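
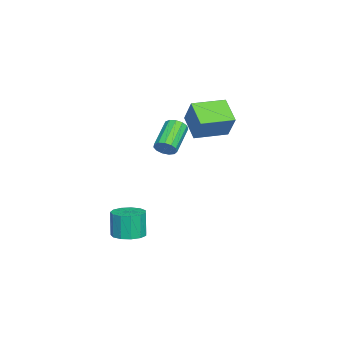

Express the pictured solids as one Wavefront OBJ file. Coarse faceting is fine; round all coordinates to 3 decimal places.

v -4.258 0.7 1.031
v -3.504 1.252 2.546
v -5.391 2.384 0.981
v -4.637 2.936 2.496
v -3.023 1.504 0.124
v -2.269 2.056 1.639
v -4.156 3.188 0.074
v -3.402 3.74 1.589
v 0.645 0.784 1.005
v 0.897 0.478 1.533
v -0.793 0.691 2.463
v -1.045 0.996 1.935
v 0.967 0.841 1.578
v -0.722 1.053 2.508
v 0.935 1.185 1.441
v -0.754 1.397 2.371
v 0.811 1.402 1.166
v -0.878 1.614 2.096
v 0.634 1.423 0.84
v -1.055 1.635 1.769
v 0.46 1.24 0.566
v -1.229 1.453 1.496
v 0.345 0.913 0.431
v -1.344 1.126 1.361
v 0.325 0.545 0.479
v -1.364 0.758 1.409
v 0.407 0.253 0.694
v -1.283 0.465 1.624
v 0.564 0.129 1.007
v -1.126 0.341 1.937
v 0.746 0.213 1.32
v -0.943 0.425 2.25
v 2.679 -0.708 -4.587
v 3.36 -1.365 -4.5
v 3.082 -1.449 -2.947
v 2.401 -0.792 -3.033
v 3.598 -0.89 -4.432
v 3.321 -0.974 -2.879
v 3.545 -0.358 -4.413
v 3.267 -0.442 -2.86
v 3.216 0.063 -4.449
v 2.938 -0.021 -2.896
v 2.717 0.239 -4.528
v 2.439 0.155 -2.975
v 2.206 0.115 -4.627
v 1.928 0.031 -3.074
v 1.845 -0.271 -4.712
v 1.567 -0.355 -3.159
v 1.749 -0.796 -4.758
v 1.471 -0.88 -3.205
v 1.948 -1.292 -4.749
v 1.67 -1.376 -3.196
v 2.379 -1.604 -4.689
v 2.101 -1.688 -3.136
v 2.906 -1.631 -4.596
v 2.628 -1.715 -3.043
f 2 4 1
f 5 2 1
f 1 4 3
f 3 5 1
f 2 8 4
f 6 2 5
f 6 8 2
f 4 8 3
f 7 5 3
f 3 8 7
f 7 6 5
f 8 6 7
f 10 9 13
f 10 13 11
f 11 13 14
f 11 14 12
f 13 9 15
f 13 15 14
f 14 15 16
f 14 16 12
f 15 9 17
f 15 17 16
f 16 17 18
f 16 18 12
f 17 9 19
f 17 19 18
f 18 19 20
f 18 20 12
f 19 9 21
f 19 21 20
f 20 21 22
f 20 22 12
f 21 9 23
f 21 23 22
f 22 23 24
f 22 24 12
f 23 9 25
f 23 25 24
f 24 25 26
f 24 26 12
f 25 9 27
f 25 27 26
f 26 27 28
f 26 28 12
f 27 9 29
f 27 29 28
f 28 29 30
f 28 30 12
f 29 9 31
f 29 31 30
f 30 31 32
f 30 32 12
f 31 9 10
f 31 10 32
f 32 10 11
f 32 11 12
f 34 33 37
f 34 37 35
f 35 37 38
f 35 38 36
f 37 33 39
f 37 39 38
f 38 39 40
f 38 40 36
f 39 33 41
f 39 41 40
f 40 41 42
f 40 42 36
f 41 33 43
f 41 43 42
f 42 43 44
f 42 44 36
f 43 33 45
f 43 45 44
f 44 45 46
f 44 46 36
f 45 33 47
f 45 47 46
f 46 47 48
f 46 48 36
f 47 33 49
f 47 49 48
f 48 49 50
f 48 50 36
f 49 33 51
f 49 51 50
f 50 51 52
f 50 52 36
f 51 33 53
f 51 53 52
f 52 53 54
f 52 54 36
f 53 33 55
f 53 55 54
f 54 55 56
f 54 56 36
f 55 33 34
f 55 34 56
f 56 34 35
f 56 35 36



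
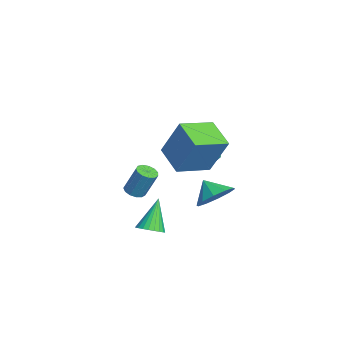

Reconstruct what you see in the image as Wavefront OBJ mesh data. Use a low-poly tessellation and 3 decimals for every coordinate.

v -4.32 3.946 -1.504
v -3.527 3.927 -1.603
v -4.353 2.653 -1.517
v -3.56 2.634 -1.616
v -3.87 2.882 -0.922
v -3.85 3.681 -0.915
v -4.03 2.899 -2.205
v -4.01 3.698 -2.198
v -3.348 3.28 -2.036
v -3.249 3.269 -1.243
v -4.631 3.311 -1.877
v -4.532 3.3 -1.084
v -0.165 0.249 -4.288
v 0.286 -0.127 -3.926
v -0.995 0.731 -2.752
v 0.41 0.111 -3.933
v 0.447 0.371 -3.995
v 0.391 0.612 -4.101
v 0.25 0.798 -4.235
v 0.046 0.9 -4.378
v -0.191 0.903 -4.506
v -0.423 0.807 -4.602
v -0.617 0.625 -4.649
v -0.741 0.387 -4.642
v -0.778 0.127 -4.58
v -0.722 -0.114 -4.474
v -0.581 -0.299 -4.34
v -0.377 -0.402 -4.197
v -0.14 -0.405 -4.069
v 0.092 -0.308 -3.973
v -1.043 -0.344 -2.203
v -0.631 -0.06 -2.404
v -0.344 0.489 -1.038
v -0.757 0.204 -0.837
v -0.876 0.119 -2.424
v -0.589 0.668 -1.058
v -1.174 0.151 -2.374
v -0.887 0.699 -1.008
v -1.431 0.026 -2.27
v -1.144 0.574 -0.904
v -1.565 -0.217 -2.145
v -1.278 0.331 -0.778
v -1.533 -0.5 -2.038
v -1.246 0.048 -0.671
v -1.346 -0.734 -1.983
v -1.059 -0.185 -0.617
v -1.063 -0.844 -1.999
v -0.776 -0.295 -0.632
v -0.773 -0.795 -2.079
v -0.486 -0.246 -0.713
v -0.57 -0.603 -2.199
v -0.283 -0.055 -0.832
v -0.516 -0.329 -2.32
v -0.23 0.219 -0.954
v 1.341 2.989 -1.507
v 2.141 2.766 -0.967
v 0.699 2.511 -0.753
v 1.94 3.316 -0.79
v 1.511 3.741 -0.886
v 1.017 3.879 -1.22
v 0.647 3.677 -1.663
v 0.542 3.212 -2.047
v 0.743 2.662 -2.225
v 1.172 2.237 -2.128
v 1.666 2.099 -1.794
v 2.036 2.301 -1.351
v 0.177 0.716 0.982
v 0.779 1.455 2.876
v -0.559 2.282 0.605
v 0.043 3.02 2.499
v 1.577 1.22 0.341
v 2.179 1.958 2.235
v 0.841 2.785 -0.036
v 1.443 3.524 1.858
f 1 12 6
f 1 6 2
f 1 2 8
f 1 8 11
f 1 11 12
f 2 6 10
f 6 12 5
f 12 11 3
f 11 8 7
f 8 2 9
f 4 10 5
f 4 5 3
f 4 3 7
f 4 7 9
f 4 9 10
f 5 10 6
f 3 5 12
f 7 3 11
f 9 7 8
f 10 9 2
f 14 13 16
f 14 16 15
f 16 13 17
f 16 17 15
f 17 13 18
f 17 18 15
f 18 13 19
f 18 19 15
f 19 13 20
f 19 20 15
f 20 13 21
f 20 21 15
f 21 13 22
f 21 22 15
f 22 13 23
f 22 23 15
f 23 13 24
f 23 24 15
f 24 13 25
f 24 25 15
f 25 13 26
f 25 26 15
f 26 13 27
f 26 27 15
f 27 13 28
f 27 28 15
f 28 13 29
f 28 29 15
f 29 13 30
f 29 30 15
f 30 13 14
f 30 14 15
f 32 31 35
f 32 35 33
f 33 35 36
f 33 36 34
f 35 31 37
f 35 37 36
f 36 37 38
f 36 38 34
f 37 31 39
f 37 39 38
f 38 39 40
f 38 40 34
f 39 31 41
f 39 41 40
f 40 41 42
f 40 42 34
f 41 31 43
f 41 43 42
f 42 43 44
f 42 44 34
f 43 31 45
f 43 45 44
f 44 45 46
f 44 46 34
f 45 31 47
f 45 47 46
f 46 47 48
f 46 48 34
f 47 31 49
f 47 49 48
f 48 49 50
f 48 50 34
f 49 31 51
f 49 51 50
f 50 51 52
f 50 52 34
f 51 31 53
f 51 53 52
f 52 53 54
f 52 54 34
f 53 31 32
f 53 32 54
f 54 32 33
f 54 33 34
f 56 55 58
f 56 58 57
f 58 55 59
f 58 59 57
f 59 55 60
f 59 60 57
f 60 55 61
f 60 61 57
f 61 55 62
f 61 62 57
f 62 55 63
f 62 63 57
f 63 55 64
f 63 64 57
f 64 55 65
f 64 65 57
f 65 55 66
f 65 66 57
f 66 55 56
f 66 56 57
f 68 70 67
f 71 68 67
f 67 70 69
f 69 71 67
f 68 74 70
f 72 68 71
f 72 74 68
f 70 74 69
f 73 71 69
f 69 74 73
f 73 72 71
f 74 72 73



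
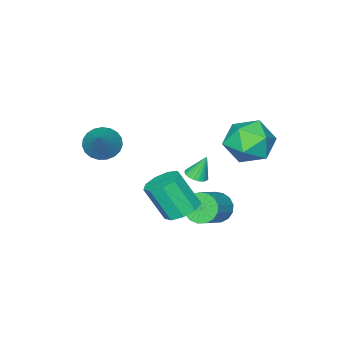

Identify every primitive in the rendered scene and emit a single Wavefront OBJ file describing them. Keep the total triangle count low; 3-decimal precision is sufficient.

v 0.869 1.676 -0.938
v 1.393 2.254 -0.759
v 1.754 1.482 0.677
v 1.231 0.904 0.498
v 0.898 2.383 -0.565
v 1.259 1.611 0.871
v 0.389 2.181 -0.546
v 0.75 1.409 0.89
v 0.106 1.743 -0.71
v 0.467 0.971 0.726
v 0.179 1.274 -0.981
v 0.54 0.501 0.455
v 0.576 0.992 -1.232
v 0.937 0.22 0.204
v 1.11 1.031 -1.345
v 1.471 0.259 0.091
v 1.531 1.372 -1.268
v 1.892 0.599 0.168
v 1.643 1.855 -1.037
v 2.004 1.082 0.399
v -1.266 0.238 -0.751
v -0.922 -0.076 -0.57
v -1.594 0.482 0.291
v -0.817 0.103 -0.579
v -0.789 0.306 -0.617
v -0.844 0.496 -0.679
v -0.972 0.642 -0.754
v -1.151 0.718 -0.828
v -1.35 0.711 -0.889
v -1.534 0.622 -0.926
v -1.672 0.467 -0.933
v -1.74 0.272 -0.908
v -1.725 0.071 -0.857
v -1.632 -0.101 -0.787
v -1.475 -0.215 -0.711
v -1.282 -0.25 -0.642
v -1.086 -0.201 -0.592
v 0.95 -2.758 0.672
v 1.368 -3.426 0.809
v 1.97 -1.862 1.928
v 1.544 -3.284 0.565
v 1.617 -3.051 0.34
v 1.574 -2.767 0.171
v 1.424 -2.482 0.09
v 1.192 -2.244 0.109
v 0.918 -2.096 0.225
v 0.65 -2.061 0.418
v 0.433 -2.148 0.656
v 0.306 -2.34 0.896
v 0.29 -2.604 1.097
v 0.389 -2.895 1.225
v 0.584 -3.162 1.257
v 0.843 -3.36 1.188
v 1.12 -3.453 1.03
v -1.472 1.148 -2.296
v -1.08 0.678 -2.711
v 0.105 1.002 -1.959
v -0.288 1.472 -1.544
v -1.054 0.986 -2.885
v 0.13 1.31 -2.133
v -1.124 1.331 -2.923
v 0.06 1.655 -2.171
v -1.274 1.634 -2.818
v -0.09 1.958 -2.066
v -1.469 1.825 -2.593
v -0.285 2.15 -1.841
v -1.665 1.862 -2.3
v -0.481 2.187 -1.548
v -1.817 1.735 -2.006
v -0.633 2.06 -1.254
v -1.89 1.473 -1.779
v -0.705 1.798 -1.027
v -1.867 1.137 -1.67
v -0.682 1.462 -0.918
v -1.753 0.803 -1.704
v -0.569 1.128 -0.952
v -1.576 0.548 -1.874
v -0.391 0.873 -1.122
v -1.374 0.431 -2.141
v -0.19 0.755 -1.389
v -1.195 0.477 -2.443
v -0.011 0.802 -1.691
v -3.158 1.575 1.617
v -2.835 2.064 2.578
v -1.645 2.176 0.802
v -1.322 2.665 1.763
v -1.339 1.543 1.681
v -2.274 1.172 2.184
v -2.206 3.068 1.196
v -3.141 2.697 1.699
v -2.247 2.987 2.317
v -1.711 2.044 2.617
v -2.769 2.196 0.763
v -2.233 1.253 1.063
f 2 1 5
f 2 5 3
f 3 5 6
f 3 6 4
f 5 1 7
f 5 7 6
f 6 7 8
f 6 8 4
f 7 1 9
f 7 9 8
f 8 9 10
f 8 10 4
f 9 1 11
f 9 11 10
f 10 11 12
f 10 12 4
f 11 1 13
f 11 13 12
f 12 13 14
f 12 14 4
f 13 1 15
f 13 15 14
f 14 15 16
f 14 16 4
f 15 1 17
f 15 17 16
f 16 17 18
f 16 18 4
f 17 1 19
f 17 19 18
f 18 19 20
f 18 20 4
f 19 1 2
f 19 2 20
f 20 2 3
f 20 3 4
f 22 21 24
f 22 24 23
f 24 21 25
f 24 25 23
f 25 21 26
f 25 26 23
f 26 21 27
f 26 27 23
f 27 21 28
f 27 28 23
f 28 21 29
f 28 29 23
f 29 21 30
f 29 30 23
f 30 21 31
f 30 31 23
f 31 21 32
f 31 32 23
f 32 21 33
f 32 33 23
f 33 21 34
f 33 34 23
f 34 21 35
f 34 35 23
f 35 21 36
f 35 36 23
f 36 21 37
f 36 37 23
f 37 21 22
f 37 22 23
f 39 38 41
f 39 41 40
f 41 38 42
f 41 42 40
f 42 38 43
f 42 43 40
f 43 38 44
f 43 44 40
f 44 38 45
f 44 45 40
f 45 38 46
f 45 46 40
f 46 38 47
f 46 47 40
f 47 38 48
f 47 48 40
f 48 38 49
f 48 49 40
f 49 38 50
f 49 50 40
f 50 38 51
f 50 51 40
f 51 38 52
f 51 52 40
f 52 38 53
f 52 53 40
f 53 38 54
f 53 54 40
f 54 38 39
f 54 39 40
f 56 55 59
f 56 59 57
f 57 59 60
f 57 60 58
f 59 55 61
f 59 61 60
f 60 61 62
f 60 62 58
f 61 55 63
f 61 63 62
f 62 63 64
f 62 64 58
f 63 55 65
f 63 65 64
f 64 65 66
f 64 66 58
f 65 55 67
f 65 67 66
f 66 67 68
f 66 68 58
f 67 55 69
f 67 69 68
f 68 69 70
f 68 70 58
f 69 55 71
f 69 71 70
f 70 71 72
f 70 72 58
f 71 55 73
f 71 73 72
f 72 73 74
f 72 74 58
f 73 55 75
f 73 75 74
f 74 75 76
f 74 76 58
f 75 55 77
f 75 77 76
f 76 77 78
f 76 78 58
f 77 55 79
f 77 79 78
f 78 79 80
f 78 80 58
f 79 55 81
f 79 81 80
f 80 81 82
f 80 82 58
f 81 55 56
f 81 56 82
f 82 56 57
f 82 57 58
f 83 94 88
f 83 88 84
f 83 84 90
f 83 90 93
f 83 93 94
f 84 88 92
f 88 94 87
f 94 93 85
f 93 90 89
f 90 84 91
f 86 92 87
f 86 87 85
f 86 85 89
f 86 89 91
f 86 91 92
f 87 92 88
f 85 87 94
f 89 85 93
f 91 89 90
f 92 91 84



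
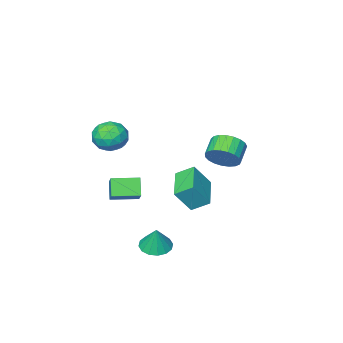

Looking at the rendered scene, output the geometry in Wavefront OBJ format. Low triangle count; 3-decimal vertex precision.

v -2.788 0.592 -1.283
v -2.367 0.902 -0.407
v -3.251 0.278 0.239
v -3.672 -0.032 -0.637
v -2.645 1.213 -0.486
v -3.529 0.588 0.159
v -2.947 1.416 -0.703
v -3.831 0.792 -0.058
v -3.222 1.477 -1.02
v -4.106 0.853 -0.375
v -3.422 1.385 -1.383
v -4.306 0.761 -0.738
v -3.512 1.156 -1.728
v -4.396 0.531 -1.083
v -3.477 0.829 -1.997
v -4.361 0.205 -1.351
v -3.323 0.462 -2.141
v -4.207 -0.163 -1.496
v -3.076 0.117 -2.138
v -3.96 -0.508 -1.492
v -2.78 -0.146 -1.986
v -3.664 -0.771 -1.341
v -2.485 -0.281 -1.713
v -3.369 -0.906 -1.068
v -2.242 -0.265 -1.365
v -3.126 -0.89 -0.72
v -2.094 -0.101 -1.004
v -2.978 -0.726 -0.358
v -2.066 0.183 -0.69
v -2.95 -0.442 -0.045
v -2.163 0.538 -0.479
v -3.046 -0.087 0.167
v 3.666 3.407 -4.435
v 4.137 2.663 -4.305
v 3.894 3.793 -3.045
v 4.445 2.977 -4.443
v 4.544 3.406 -4.579
v 4.408 3.835 -4.676
v 4.073 4.15 -4.708
v 3.629 4.265 -4.667
v 3.195 4.151 -4.564
v 2.887 3.837 -4.426
v 2.788 3.408 -4.291
v 2.924 2.979 -4.194
v 3.259 2.664 -4.161
v 3.703 2.549 -4.202
v 2.591 -0.876 1.962
v 3.56 -0.611 1.617
v 2.68 -2.349 1.083
v 3.649 -2.084 0.738
v 3.497 -2.322 1.761
v 3.441 -1.411 2.305
v 2.799 -1.549 0.395
v 2.743 -0.638 0.939
v 3.688 -1.027 0.649
v 4.12 -1.505 1.493
v 2.12 -1.455 1.207
v 2.552 -1.933 2.051
v 3.067 -0.614 1.867
v 3.173 -2.346 0.833
v 3.083 -2.486 1.435
v 3.653 -2.33 1.232
v 2.998 -1.085 2.271
v 3.567 -0.929 2.068
v 3.53 -1.935 2.153
v 2.673 -2.031 0.632
v 3.242 -1.875 0.429
v 2.587 -0.63 1.468
v 3.157 -0.474 1.265
v 2.71 -1.025 0.547
v 3.712 -0.703 1.095
v 3.765 -1.569 0.578
v 3.265 -1.254 0.376
v 3.232 -0.719 0.696
v 3.966 -0.984 1.591
v 4.019 -1.85 1.074
v 3.929 -1.989 1.676
v 3.896 -1.454 1.995
v 4.041 -1.228 1.022
v 2.221 -1.11 1.626
v 2.274 -1.976 1.109
v 2.344 -1.506 0.705
v 2.311 -0.971 1.024
v 2.475 -1.391 2.122
v 2.528 -2.257 1.605
v 3.008 -2.241 2.004
v 2.975 -1.706 2.324
v 2.199 -1.732 1.678
v 0.71 -2.34 -4.629
v 0.302 -2.992 -3.657
v 1.267 -1.338 -3.724
v 0.859 -1.991 -2.751
v 2.101 -3.149 -4.589
v 1.693 -3.802 -3.616
v 2.658 -2.148 -3.683
v 2.25 -2.8 -2.711
v -0.484 -0.593 -2.237
v -1.189 0.151 -1.613
v -1.398 -0.302 -3.616
v -2.103 0.442 -2.992
v 0.763 0.998 -2.728
v 0.058 1.742 -2.104
v -0.151 1.289 -4.107
v -0.856 2.033 -3.483
f 2 1 5
f 2 5 3
f 3 5 6
f 3 6 4
f 5 1 7
f 5 7 6
f 6 7 8
f 6 8 4
f 7 1 9
f 7 9 8
f 8 9 10
f 8 10 4
f 9 1 11
f 9 11 10
f 10 11 12
f 10 12 4
f 11 1 13
f 11 13 12
f 12 13 14
f 12 14 4
f 13 1 15
f 13 15 14
f 14 15 16
f 14 16 4
f 15 1 17
f 15 17 16
f 16 17 18
f 16 18 4
f 17 1 19
f 17 19 18
f 18 19 20
f 18 20 4
f 19 1 21
f 19 21 20
f 20 21 22
f 20 22 4
f 21 1 23
f 21 23 22
f 22 23 24
f 22 24 4
f 23 1 25
f 23 25 24
f 24 25 26
f 24 26 4
f 25 1 27
f 25 27 26
f 26 27 28
f 26 28 4
f 27 1 29
f 27 29 28
f 28 29 30
f 28 30 4
f 29 1 31
f 29 31 30
f 30 31 32
f 30 32 4
f 31 1 2
f 31 2 32
f 32 2 3
f 32 3 4
f 34 33 36
f 34 36 35
f 36 33 37
f 36 37 35
f 37 33 38
f 37 38 35
f 38 33 39
f 38 39 35
f 39 33 40
f 39 40 35
f 40 33 41
f 40 41 35
f 41 33 42
f 41 42 35
f 42 33 43
f 42 43 35
f 43 33 44
f 43 44 35
f 44 33 45
f 44 45 35
f 45 33 46
f 45 46 35
f 46 33 34
f 46 34 35
f 47 84 63
f 84 58 87
f 63 87 52
f 84 87 63
f 47 63 59
f 63 52 64
f 59 64 48
f 63 64 59
f 47 59 68
f 59 48 69
f 68 69 54
f 59 69 68
f 47 68 80
f 68 54 83
f 80 83 57
f 68 83 80
f 47 80 84
f 80 57 88
f 84 88 58
f 80 88 84
f 48 64 75
f 64 52 78
f 75 78 56
f 64 78 75
f 52 87 65
f 87 58 86
f 65 86 51
f 87 86 65
f 58 88 85
f 88 57 81
f 85 81 49
f 88 81 85
f 57 83 82
f 83 54 70
f 82 70 53
f 83 70 82
f 54 69 74
f 69 48 71
f 74 71 55
f 69 71 74
f 50 76 62
f 76 56 77
f 62 77 51
f 76 77 62
f 50 62 60
f 62 51 61
f 60 61 49
f 62 61 60
f 50 60 67
f 60 49 66
f 67 66 53
f 60 66 67
f 50 67 72
f 67 53 73
f 72 73 55
f 67 73 72
f 50 72 76
f 72 55 79
f 76 79 56
f 72 79 76
f 51 77 65
f 77 56 78
f 65 78 52
f 77 78 65
f 49 61 85
f 61 51 86
f 85 86 58
f 61 86 85
f 53 66 82
f 66 49 81
f 82 81 57
f 66 81 82
f 55 73 74
f 73 53 70
f 74 70 54
f 73 70 74
f 56 79 75
f 79 55 71
f 75 71 48
f 79 71 75
f 90 92 89
f 93 90 89
f 89 92 91
f 91 93 89
f 90 96 92
f 94 90 93
f 94 96 90
f 92 96 91
f 95 93 91
f 91 96 95
f 95 94 93
f 96 94 95
f 98 100 97
f 101 98 97
f 97 100 99
f 99 101 97
f 98 104 100
f 102 98 101
f 102 104 98
f 100 104 99
f 103 101 99
f 99 104 103
f 103 102 101
f 104 102 103



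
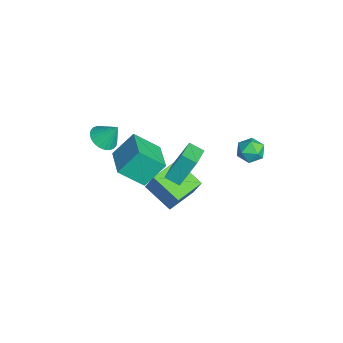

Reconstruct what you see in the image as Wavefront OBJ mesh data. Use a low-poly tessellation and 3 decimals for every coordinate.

v 2.451 -3.65 2.987
v 2.217 -2.462 4.305
v 2.64 -2.26 1.766
v 2.406 -1.071 3.084
v 4.414 -3.629 3.316
v 4.18 -2.44 4.634
v 4.603 -2.238 2.095
v 4.369 -1.05 3.413
v 1.161 -3.958 3.13
v 2.008 -4.035 2.948
v 1.479 -3.202 4.29
v 1.931 -3.749 2.783
v 1.736 -3.495 2.67
v 1.454 -3.311 2.628
v 1.127 -3.226 2.662
v 0.805 -3.252 2.767
v 0.538 -3.385 2.928
v 0.365 -3.606 3.12
v 0.314 -3.881 3.313
v 0.391 -4.167 3.478
v 0.586 -4.421 3.59
v 0.868 -4.605 3.633
v 1.195 -4.69 3.599
v 1.516 -4.664 3.493
v 1.784 -4.531 3.333
v 1.957 -4.31 3.141
v 0.407 -1.64 -2.521
v 0.949 -1.256 -1.143
v -0.83 -0.121 -2.458
v -0.288 0.263 -1.079
v 1.808 -0.463 -3.401
v 2.35 -0.079 -2.022
v 0.571 1.056 -3.337
v 1.113 1.44 -1.959
v 1.279 -0.233 0.22
v 1.145 0.725 1.936
v 1.737 0.519 -0.164
v 1.603 1.477 1.553
v 2.777 -0.897 0.707
v 2.643 0.061 2.424
v 3.235 -0.145 0.324
v 3.101 0.813 2.04
v 3.168 4.442 3.18
v 3.877 3.952 3.147
v 2.463 3.468 2.473
v 3.172 2.978 2.44
v 2.77 3.105 3.192
v 3.206 3.707 3.629
v 3.134 3.713 1.991
v 3.57 4.315 2.428
v 3.856 3.502 2.412
v 3.631 3.126 3.155
v 2.709 4.294 2.465
v 2.484 3.918 3.208
f 2 4 1
f 5 2 1
f 1 4 3
f 3 5 1
f 2 8 4
f 6 2 5
f 6 8 2
f 4 8 3
f 7 5 3
f 3 8 7
f 7 6 5
f 8 6 7
f 10 9 12
f 10 12 11
f 12 9 13
f 12 13 11
f 13 9 14
f 13 14 11
f 14 9 15
f 14 15 11
f 15 9 16
f 15 16 11
f 16 9 17
f 16 17 11
f 17 9 18
f 17 18 11
f 18 9 19
f 18 19 11
f 19 9 20
f 19 20 11
f 20 9 21
f 20 21 11
f 21 9 22
f 21 22 11
f 22 9 23
f 22 23 11
f 23 9 24
f 23 24 11
f 24 9 25
f 24 25 11
f 25 9 26
f 25 26 11
f 26 9 10
f 26 10 11
f 28 30 27
f 31 28 27
f 27 30 29
f 29 31 27
f 28 34 30
f 32 28 31
f 32 34 28
f 30 34 29
f 33 31 29
f 29 34 33
f 33 32 31
f 34 32 33
f 36 38 35
f 39 36 35
f 35 38 37
f 37 39 35
f 36 42 38
f 40 36 39
f 40 42 36
f 38 42 37
f 41 39 37
f 37 42 41
f 41 40 39
f 42 40 41
f 43 54 48
f 43 48 44
f 43 44 50
f 43 50 53
f 43 53 54
f 44 48 52
f 48 54 47
f 54 53 45
f 53 50 49
f 50 44 51
f 46 52 47
f 46 47 45
f 46 45 49
f 46 49 51
f 46 51 52
f 47 52 48
f 45 47 54
f 49 45 53
f 51 49 50
f 52 51 44



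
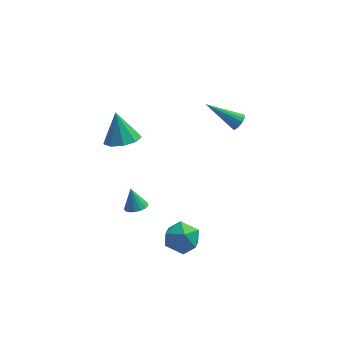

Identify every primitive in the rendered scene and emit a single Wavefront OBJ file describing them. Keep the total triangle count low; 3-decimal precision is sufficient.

v 0.231 -2.302 -4.185
v 0.735 -1.862 -3.347
v -0.015 -3.758 -3.273
v 0.489 -3.318 -2.435
v -0.472 -2.949 -2.736
v -0.32 -2.05 -3.3
v 1.04 -3.57 -3.32
v 1.192 -2.671 -3.884
v 1.235 -2.646 -2.812
v 0.301 -2.262 -2.452
v 0.419 -3.358 -4.168
v -0.515 -2.974 -3.808
v -2.619 -0.516 2.881
v -1.64 -0.527 3.086
v -2.941 0.196 4.459
v -1.81 0.064 2.785
v -2.358 0.383 2.529
v -3.029 0.282 2.438
v -3.507 -0.193 2.554
v -3.57 -0.818 2.824
v -3.188 -1.302 3.12
v -2.54 -1.418 3.305
v -1.929 -1.112 3.291
v -1.943 -3.133 -0.115
v -1.49 -2.699 -0.17
v -2.217 -2.707 0.995
v -1.734 -2.562 -0.282
v -2.027 -2.557 -0.356
v -2.3 -2.683 -0.375
v -2.491 -2.913 -0.334
v -2.557 -3.192 -0.243
v -2.482 -3.459 -0.123
v -2.284 -3.65 -0.001
v -2.008 -3.723 0.095
v -1.717 -3.661 0.143
v -1.477 -3.478 0.132
v -1.345 -3.215 0.064
v -1.349 -2.934 -0.045
v 3.461 2.783 0.875
v 3.783 2.955 1.286
v 1.719 3.197 2.065
v 3.732 3.187 1.13
v 3.608 3.312 0.906
v 3.445 3.294 0.673
v 3.286 3.14 0.495
v 3.174 2.89 0.418
v 3.139 2.611 0.463
v 3.19 2.378 0.619
v 3.313 2.254 0.843
v 3.477 2.271 1.076
v 3.636 2.426 1.255
v 3.748 2.676 1.332
f 1 12 6
f 1 6 2
f 1 2 8
f 1 8 11
f 1 11 12
f 2 6 10
f 6 12 5
f 12 11 3
f 11 8 7
f 8 2 9
f 4 10 5
f 4 5 3
f 4 3 7
f 4 7 9
f 4 9 10
f 5 10 6
f 3 5 12
f 7 3 11
f 9 7 8
f 10 9 2
f 14 13 16
f 14 16 15
f 16 13 17
f 16 17 15
f 17 13 18
f 17 18 15
f 18 13 19
f 18 19 15
f 19 13 20
f 19 20 15
f 20 13 21
f 20 21 15
f 21 13 22
f 21 22 15
f 22 13 23
f 22 23 15
f 23 13 14
f 23 14 15
f 25 24 27
f 25 27 26
f 27 24 28
f 27 28 26
f 28 24 29
f 28 29 26
f 29 24 30
f 29 30 26
f 30 24 31
f 30 31 26
f 31 24 32
f 31 32 26
f 32 24 33
f 32 33 26
f 33 24 34
f 33 34 26
f 34 24 35
f 34 35 26
f 35 24 36
f 35 36 26
f 36 24 37
f 36 37 26
f 37 24 38
f 37 38 26
f 38 24 25
f 38 25 26
f 40 39 42
f 40 42 41
f 42 39 43
f 42 43 41
f 43 39 44
f 43 44 41
f 44 39 45
f 44 45 41
f 45 39 46
f 45 46 41
f 46 39 47
f 46 47 41
f 47 39 48
f 47 48 41
f 48 39 49
f 48 49 41
f 49 39 50
f 49 50 41
f 50 39 51
f 50 51 41
f 51 39 52
f 51 52 41
f 52 39 40
f 52 40 41



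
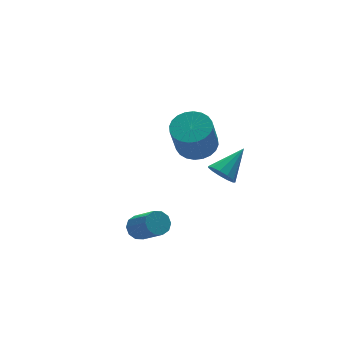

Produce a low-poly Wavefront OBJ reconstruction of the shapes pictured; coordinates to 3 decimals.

v -3.272 -1.484 0.648
v -2.969 -1.752 0.276
v -2.726 -2.785 1.219
v -3.028 -2.516 1.592
v -2.763 -1.546 0.449
v -2.519 -2.578 1.393
v -2.751 -1.315 0.698
v -2.507 -2.348 1.642
v -2.938 -1.149 0.929
v -2.694 -2.182 1.872
v -3.252 -1.11 1.052
v -3.009 -2.143 1.995
v -3.574 -1.215 1.021
v -3.331 -2.248 1.964
v -3.781 -1.422 0.847
v -3.537 -2.454 1.791
v -3.793 -1.652 0.598
v -3.549 -2.685 1.542
v -3.606 -1.818 0.368
v -3.362 -2.851 1.311
v -3.291 -1.857 0.245
v -3.048 -2.89 1.188
v 1.723 2.713 0.684
v 2.439 3.091 1.03
v 1.912 2.685 2.562
v 1.197 2.307 2.216
v 2.219 3.355 1.025
v 1.693 2.949 2.557
v 1.924 3.522 0.967
v 1.398 3.115 2.499
v 1.599 3.565 0.867
v 1.073 3.159 2.399
v 1.292 3.478 0.739
v 0.766 3.072 2.271
v 1.051 3.276 0.602
v 0.525 2.869 2.134
v 0.912 2.987 0.478
v 0.386 2.581 2.01
v 0.897 2.657 0.385
v 0.371 2.251 1.917
v 1.008 2.335 0.338
v 0.481 1.929 1.87
v 1.227 2.071 0.343
v 0.701 1.665 1.875
v 1.522 1.905 0.401
v 0.996 1.498 1.933
v 1.847 1.861 0.501
v 1.321 1.455 2.033
v 2.154 1.948 0.629
v 1.628 1.542 2.161
v 2.395 2.151 0.766
v 1.869 1.744 2.298
v 2.534 2.439 0.89
v 2.008 2.033 2.422
v 2.549 2.769 0.983
v 2.023 2.363 2.515
v 0.085 -1.842 2.625
v 0.459 -2.064 2.169
v 1.275 -1.498 3.435
v 0.408 -1.72 2.098
v 0.254 -1.414 2.195
v 0.047 -1.245 2.428
v -0.149 -1.265 2.723
v -0.27 -1.468 2.988
v -0.278 -1.79 3.137
v -0.172 -2.128 3.124
v 0.016 -2.376 2.953
v 0.226 -2.454 2.677
v 0.391 -2.337 2.385
f 2 1 5
f 2 5 3
f 3 5 6
f 3 6 4
f 5 1 7
f 5 7 6
f 6 7 8
f 6 8 4
f 7 1 9
f 7 9 8
f 8 9 10
f 8 10 4
f 9 1 11
f 9 11 10
f 10 11 12
f 10 12 4
f 11 1 13
f 11 13 12
f 12 13 14
f 12 14 4
f 13 1 15
f 13 15 14
f 14 15 16
f 14 16 4
f 15 1 17
f 15 17 16
f 16 17 18
f 16 18 4
f 17 1 19
f 17 19 18
f 18 19 20
f 18 20 4
f 19 1 21
f 19 21 20
f 20 21 22
f 20 22 4
f 21 1 2
f 21 2 22
f 22 2 3
f 22 3 4
f 24 23 27
f 24 27 25
f 25 27 28
f 25 28 26
f 27 23 29
f 27 29 28
f 28 29 30
f 28 30 26
f 29 23 31
f 29 31 30
f 30 31 32
f 30 32 26
f 31 23 33
f 31 33 32
f 32 33 34
f 32 34 26
f 33 23 35
f 33 35 34
f 34 35 36
f 34 36 26
f 35 23 37
f 35 37 36
f 36 37 38
f 36 38 26
f 37 23 39
f 37 39 38
f 38 39 40
f 38 40 26
f 39 23 41
f 39 41 40
f 40 41 42
f 40 42 26
f 41 23 43
f 41 43 42
f 42 43 44
f 42 44 26
f 43 23 45
f 43 45 44
f 44 45 46
f 44 46 26
f 45 23 47
f 45 47 46
f 46 47 48
f 46 48 26
f 47 23 49
f 47 49 48
f 48 49 50
f 48 50 26
f 49 23 51
f 49 51 50
f 50 51 52
f 50 52 26
f 51 23 53
f 51 53 52
f 52 53 54
f 52 54 26
f 53 23 55
f 53 55 54
f 54 55 56
f 54 56 26
f 55 23 24
f 55 24 56
f 56 24 25
f 56 25 26
f 58 57 60
f 58 60 59
f 60 57 61
f 60 61 59
f 61 57 62
f 61 62 59
f 62 57 63
f 62 63 59
f 63 57 64
f 63 64 59
f 64 57 65
f 64 65 59
f 65 57 66
f 65 66 59
f 66 57 67
f 66 67 59
f 67 57 68
f 67 68 59
f 68 57 69
f 68 69 59
f 69 57 58
f 69 58 59



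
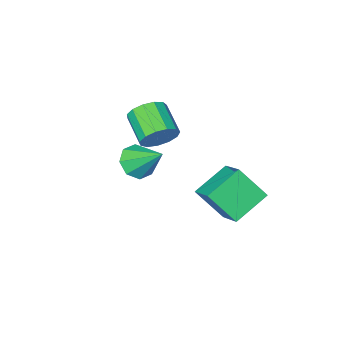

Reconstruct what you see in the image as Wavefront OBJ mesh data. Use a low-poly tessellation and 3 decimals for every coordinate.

v -3.526 1.942 0.572
v -3.15 3.6 1.567
v -4.445 3.091 -0.996
v -4.07 4.749 -0.001
v -1.59 2.111 -0.439
v -1.215 3.769 0.556
v -2.51 3.26 -2.007
v -2.134 4.918 -1.012
v 0.758 0.617 1.854
v 1.675 1.074 1.627
v 0.322 2.203 3.286
v 1.077 1.335 1.157
v 0.292 1.175 1.096
v -0.22 0.688 1.478
v -0.16 0.16 2.081
v 0.438 -0.1 2.551
v 1.223 0.06 2.613
v 1.735 0.546 2.23
v -1.628 -1.117 1.504
v -0.745 -1.518 1.028
v -1.049 -3.224 1.901
v -1.932 -2.823 2.376
v -0.562 -1.28 1.557
v -0.866 -2.986 2.43
v -0.717 -0.99 2.069
v -1.021 -2.696 2.942
v -1.161 -0.741 2.402
v -1.465 -2.446 3.275
v -1.754 -0.611 2.449
v -2.058 -2.317 3.322
v -2.307 -0.642 2.196
v -2.611 -2.348 3.069
v -2.644 -0.824 1.724
v -2.948 -2.529 2.596
v -2.658 -1.099 1.181
v -2.962 -2.804 2.054
v -2.346 -1.379 0.741
v -2.65 -3.085 1.613
v -1.806 -1.577 0.543
v -2.11 -3.283 1.415
v -1.209 -1.629 0.65
v -1.513 -3.334 1.523
f 2 4 1
f 5 2 1
f 1 4 3
f 3 5 1
f 2 8 4
f 6 2 5
f 6 8 2
f 4 8 3
f 7 5 3
f 3 8 7
f 7 6 5
f 8 6 7
f 10 9 12
f 10 12 11
f 12 9 13
f 12 13 11
f 13 9 14
f 13 14 11
f 14 9 15
f 14 15 11
f 15 9 16
f 15 16 11
f 16 9 17
f 16 17 11
f 17 9 18
f 17 18 11
f 18 9 10
f 18 10 11
f 20 19 23
f 20 23 21
f 21 23 24
f 21 24 22
f 23 19 25
f 23 25 24
f 24 25 26
f 24 26 22
f 25 19 27
f 25 27 26
f 26 27 28
f 26 28 22
f 27 19 29
f 27 29 28
f 28 29 30
f 28 30 22
f 29 19 31
f 29 31 30
f 30 31 32
f 30 32 22
f 31 19 33
f 31 33 32
f 32 33 34
f 32 34 22
f 33 19 35
f 33 35 34
f 34 35 36
f 34 36 22
f 35 19 37
f 35 37 36
f 36 37 38
f 36 38 22
f 37 19 39
f 37 39 38
f 38 39 40
f 38 40 22
f 39 19 41
f 39 41 40
f 40 41 42
f 40 42 22
f 41 19 20
f 41 20 42
f 42 20 21
f 42 21 22



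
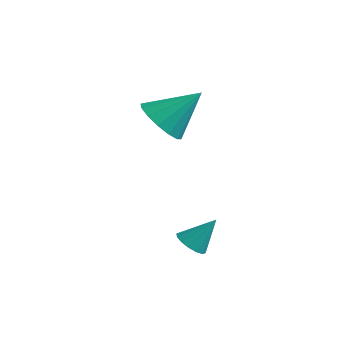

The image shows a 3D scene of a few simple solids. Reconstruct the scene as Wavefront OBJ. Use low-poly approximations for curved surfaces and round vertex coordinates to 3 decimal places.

v -4.458 2.187 -0.59
v -3.513 1.879 -1.039
v -3.462 3.313 0.73
v -3.665 2.344 -1.321
v -4.029 2.766 -1.408
v -4.508 3.033 -1.275
v -4.973 3.074 -0.958
v -5.3 2.876 -0.543
v -5.402 2.494 -0.14
v -5.25 2.03 0.142
v -4.886 1.608 0.228
v -4.407 1.34 0.095
v -3.942 1.3 -0.221
v -3.615 1.497 -0.637
v -0.126 -1.996 -3.076
v 0.448 -2.153 -3.282
v 0.426 -1.324 -2.044
v 0.38 -1.87 -3.429
v 0.177 -1.621 -3.482
v -0.108 -1.472 -3.426
v -0.398 -1.464 -3.277
v -0.615 -1.598 -3.074
v -0.701 -1.838 -2.871
v -0.633 -2.121 -2.724
v -0.429 -2.37 -2.671
v -0.144 -2.519 -2.726
v 0.145 -2.528 -2.876
v 0.362 -2.393 -3.079
f 2 1 4
f 2 4 3
f 4 1 5
f 4 5 3
f 5 1 6
f 5 6 3
f 6 1 7
f 6 7 3
f 7 1 8
f 7 8 3
f 8 1 9
f 8 9 3
f 9 1 10
f 9 10 3
f 10 1 11
f 10 11 3
f 11 1 12
f 11 12 3
f 12 1 13
f 12 13 3
f 13 1 14
f 13 14 3
f 14 1 2
f 14 2 3
f 16 15 18
f 16 18 17
f 18 15 19
f 18 19 17
f 19 15 20
f 19 20 17
f 20 15 21
f 20 21 17
f 21 15 22
f 21 22 17
f 22 15 23
f 22 23 17
f 23 15 24
f 23 24 17
f 24 15 25
f 24 25 17
f 25 15 26
f 25 26 17
f 26 15 27
f 26 27 17
f 27 15 28
f 27 28 17
f 28 15 16
f 28 16 17



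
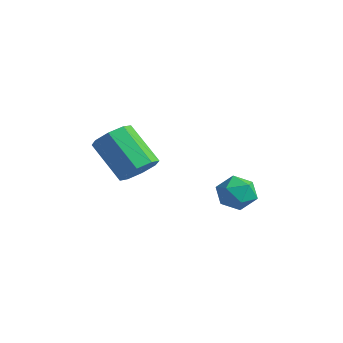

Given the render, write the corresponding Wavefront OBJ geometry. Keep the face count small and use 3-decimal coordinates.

v 1.72 2.282 -4.394
v 2.202 3.102 -4.294
v 2.458 1.698 -3.166
v 2.94 2.518 -3.066
v 2.001 2.49 -2.886
v 1.545 2.852 -3.646
v 3.115 1.948 -3.814
v 2.659 2.31 -4.574
v 3.065 2.896 -3.936
v 2.376 3.231 -3.362
v 2.284 1.569 -4.098
v 1.595 1.904 -3.524
v 2.029 -2.431 -0.955
v 2.633 -2.316 -0.284
v 1.075 -2.475 1.146
v 0.471 -2.589 0.475
v 2.366 -1.713 -0.508
v 0.808 -1.872 0.922
v 1.901 -1.53 -0.993
v 0.344 -1.689 0.436
v 1.512 -1.875 -1.456
v -0.046 -2.034 -0.027
v 1.425 -2.545 -1.626
v -0.133 -2.704 -0.196
v 1.692 -3.148 -1.402
v 0.134 -3.307 0.028
v 2.156 -3.331 -0.916
v 0.599 -3.49 0.513
v 2.546 -2.986 -0.453
v 0.988 -3.145 0.976
f 1 12 6
f 1 6 2
f 1 2 8
f 1 8 11
f 1 11 12
f 2 6 10
f 6 12 5
f 12 11 3
f 11 8 7
f 8 2 9
f 4 10 5
f 4 5 3
f 4 3 7
f 4 7 9
f 4 9 10
f 5 10 6
f 3 5 12
f 7 3 11
f 9 7 8
f 10 9 2
f 14 13 17
f 14 17 15
f 15 17 18
f 15 18 16
f 17 13 19
f 17 19 18
f 18 19 20
f 18 20 16
f 19 13 21
f 19 21 20
f 20 21 22
f 20 22 16
f 21 13 23
f 21 23 22
f 22 23 24
f 22 24 16
f 23 13 25
f 23 25 24
f 24 25 26
f 24 26 16
f 25 13 27
f 25 27 26
f 26 27 28
f 26 28 16
f 27 13 29
f 27 29 28
f 28 29 30
f 28 30 16
f 29 13 14
f 29 14 30
f 30 14 15
f 30 15 16



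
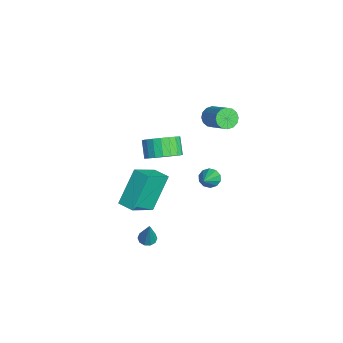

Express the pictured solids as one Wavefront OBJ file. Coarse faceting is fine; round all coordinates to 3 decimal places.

v -3.521 -1.88 -0.505
v -2.937 -1.216 0.041
v -3.754 -1.196 0.892
v -4.339 -1.86 0.345
v -3.178 -0.948 -0.198
v -3.996 -0.928 0.653
v -3.479 -0.841 -0.489
v -4.297 -0.821 0.362
v -3.787 -0.914 -0.784
v -4.605 -0.894 0.067
v -4.05 -1.154 -1.03
v -4.867 -1.134 -0.179
v -4.22 -1.519 -1.186
v -5.038 -1.499 -0.335
v -4.27 -1.947 -1.224
v -5.088 -1.927 -0.373
v -4.191 -2.363 -1.137
v -5.008 -2.343 -0.287
v -3.996 -2.696 -0.942
v -4.813 -2.676 -0.091
v -3.718 -2.888 -0.671
v -4.536 -2.868 0.18
v -3.407 -2.905 -0.371
v -4.224 -2.885 0.479
v -3.115 -2.745 -0.095
v -3.933 -2.725 0.756
v -2.894 -2.436 0.111
v -3.711 -2.416 0.961
v -2.781 -2.03 0.209
v -3.598 -2.01 1.06
v -2.796 -1.599 0.185
v -3.613 -1.579 1.036
v 1.147 -3.207 2.88
v 2.051 -4.394 3.939
v 1.883 -2.623 2.906
v 2.788 -3.81 3.965
v 1.972 -4.17 1.095
v 2.877 -5.357 2.154
v 2.709 -3.586 1.121
v 3.613 -4.773 2.18
v 2.334 -3.819 -1.58
v 2.669 -3.469 -1.705
v 2.906 -3.801 -0
v 2.411 -3.326 -1.613
v 2.124 -3.371 -1.509
v 1.917 -3.587 -1.431
v 1.869 -3.892 -1.411
v 1.999 -4.168 -1.455
v 2.257 -4.312 -1.546
v 2.544 -4.267 -1.651
v 2.751 -4.051 -1.728
v 2.799 -3.746 -1.749
v -3.42 0.756 2.551
v -3.027 0.707 2.011
v -1.707 1.195 2.928
v -2.1 1.244 3.469
v -3.145 1.033 2.007
v -1.825 1.522 2.924
v -3.336 1.285 2.149
v -2.016 1.773 3.066
v -3.551 1.395 2.399
v -2.23 1.883 3.316
v -3.73 1.334 2.69
v -2.409 1.822 3.607
v -3.826 1.118 2.943
v -2.506 1.606 3.86
v -3.813 0.805 3.092
v -2.493 1.293 4.009
v -3.695 0.478 3.096
v -2.375 0.967 4.013
v -3.504 0.227 2.954
v -2.184 0.715 3.871
v -3.29 0.117 2.704
v -1.969 0.605 3.621
v -3.111 0.178 2.413
v -1.79 0.666 3.33
v -3.014 0.394 2.16
v -1.694 0.882 3.077
v -1.185 0.153 -0.575
v -0.777 0.455 -0.914
v 0.185 -0.473 0.515
v -0.892 0.685 -0.638
v -1.119 0.711 -0.338
v -1.371 0.525 -0.129
v -1.552 0.196 -0.09
v -1.593 -0.148 -0.237
v -1.478 -0.378 -0.513
v -1.251 -0.405 -0.813
v -0.999 -0.218 -1.022
v -0.818 0.11 -1.061
f 2 1 5
f 2 5 3
f 3 5 6
f 3 6 4
f 5 1 7
f 5 7 6
f 6 7 8
f 6 8 4
f 7 1 9
f 7 9 8
f 8 9 10
f 8 10 4
f 9 1 11
f 9 11 10
f 10 11 12
f 10 12 4
f 11 1 13
f 11 13 12
f 12 13 14
f 12 14 4
f 13 1 15
f 13 15 14
f 14 15 16
f 14 16 4
f 15 1 17
f 15 17 16
f 16 17 18
f 16 18 4
f 17 1 19
f 17 19 18
f 18 19 20
f 18 20 4
f 19 1 21
f 19 21 20
f 20 21 22
f 20 22 4
f 21 1 23
f 21 23 22
f 22 23 24
f 22 24 4
f 23 1 25
f 23 25 24
f 24 25 26
f 24 26 4
f 25 1 27
f 25 27 26
f 26 27 28
f 26 28 4
f 27 1 29
f 27 29 28
f 28 29 30
f 28 30 4
f 29 1 31
f 29 31 30
f 30 31 32
f 30 32 4
f 31 1 2
f 31 2 32
f 32 2 3
f 32 3 4
f 34 36 33
f 37 34 33
f 33 36 35
f 35 37 33
f 34 40 36
f 38 34 37
f 38 40 34
f 36 40 35
f 39 37 35
f 35 40 39
f 39 38 37
f 40 38 39
f 42 41 44
f 42 44 43
f 44 41 45
f 44 45 43
f 45 41 46
f 45 46 43
f 46 41 47
f 46 47 43
f 47 41 48
f 47 48 43
f 48 41 49
f 48 49 43
f 49 41 50
f 49 50 43
f 50 41 51
f 50 51 43
f 51 41 52
f 51 52 43
f 52 41 42
f 52 42 43
f 54 53 57
f 54 57 55
f 55 57 58
f 55 58 56
f 57 53 59
f 57 59 58
f 58 59 60
f 58 60 56
f 59 53 61
f 59 61 60
f 60 61 62
f 60 62 56
f 61 53 63
f 61 63 62
f 62 63 64
f 62 64 56
f 63 53 65
f 63 65 64
f 64 65 66
f 64 66 56
f 65 53 67
f 65 67 66
f 66 67 68
f 66 68 56
f 67 53 69
f 67 69 68
f 68 69 70
f 68 70 56
f 69 53 71
f 69 71 70
f 70 71 72
f 70 72 56
f 71 53 73
f 71 73 72
f 72 73 74
f 72 74 56
f 73 53 75
f 73 75 74
f 74 75 76
f 74 76 56
f 75 53 77
f 75 77 76
f 76 77 78
f 76 78 56
f 77 53 54
f 77 54 78
f 78 54 55
f 78 55 56
f 80 79 82
f 80 82 81
f 82 79 83
f 82 83 81
f 83 79 84
f 83 84 81
f 84 79 85
f 84 85 81
f 85 79 86
f 85 86 81
f 86 79 87
f 86 87 81
f 87 79 88
f 87 88 81
f 88 79 89
f 88 89 81
f 89 79 90
f 89 90 81
f 90 79 80
f 90 80 81



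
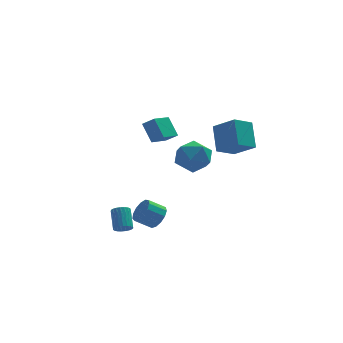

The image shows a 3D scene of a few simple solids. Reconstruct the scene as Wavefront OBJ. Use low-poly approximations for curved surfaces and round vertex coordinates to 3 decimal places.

v -0.61 2.802 1.055
v -1.03 3.58 2.114
v 0.276 3.758 0.704
v -0.144 4.536 1.764
v 0.004 2.424 1.576
v -0.416 3.202 2.636
v 0.89 3.38 1.226
v 0.47 4.158 2.285
v -0.561 0.203 -3.361
v -0.133 0.368 -2.718
v -1.051 0.323 -2.096
v -1.479 0.157 -2.739
v -0.265 0.759 -2.885
v -1.183 0.714 -2.262
v -0.492 0.974 -3.203
v -1.41 0.928 -2.58
v -0.74 0.943 -3.571
v -1.658 0.898 -2.948
v -0.931 0.678 -3.873
v -1.849 0.632 -3.25
v -1.005 0.261 -4.012
v -1.923 0.216 -3.389
v -0.938 -0.173 -3.945
v -1.856 -0.219 -3.322
v -0.751 -0.489 -3.692
v -1.669 -0.534 -3.07
v -0.504 -0.585 -3.335
v -1.422 -0.63 -2.712
v -0.275 -0.431 -2.986
v -1.193 -0.476 -2.363
v -0.137 -0.075 -2.756
v -1.054 -0.121 -2.133
v 2.129 -2.517 2.705
v 3.099 -3.403 3.545
v 2.111 -1.351 3.955
v 3.082 -2.237 4.795
v 3.138 -1.923 2.165
v 4.109 -2.809 3.005
v 3.121 -0.757 3.415
v 4.091 -1.643 4.255
v -2.794 -3.893 -1.891
v -2.334 -3.736 -2.046
v -2.366 -2.79 -1.184
v -2.826 -2.947 -1.029
v -2.464 -3.625 -2.173
v -2.495 -2.68 -1.31
v -2.65 -3.56 -2.25
v -2.682 -2.615 -1.388
v -2.862 -3.553 -2.266
v -2.893 -2.608 -1.403
v -3.061 -3.605 -2.217
v -3.093 -2.659 -1.354
v -3.215 -3.706 -2.111
v -3.247 -2.761 -1.249
v -3.296 -3.84 -1.968
v -3.327 -2.895 -1.105
v -3.29 -3.983 -1.811
v -3.321 -3.037 -0.948
v -3.198 -4.11 -1.668
v -3.23 -3.165 -0.806
v -3.037 -4.199 -1.564
v -3.068 -3.254 -0.701
v -2.833 -4.236 -1.516
v -2.865 -3.291 -0.654
v -2.623 -4.213 -1.534
v -2.655 -3.268 -0.671
v -2.443 -4.135 -1.613
v -2.474 -3.19 -0.75
v -2.323 -4.015 -1.74
v -2.354 -3.07 -0.877
v -2.284 -3.874 -1.893
v -2.316 -2.928 -1.031
v 1.453 1.106 1.832
v 2.366 0.725 1.233
v 0.314 0.115 0.727
v 1.227 -0.266 0.128
v 1.062 -0.617 1.218
v 1.766 -0.005 1.901
v 0.914 0.845 0.059
v 1.618 1.457 0.742
v 2.033 0.563 0.138
v 2.124 -0.341 0.854
v 0.556 1.181 1.106
v 0.647 0.277 1.822
f 2 4 1
f 5 2 1
f 1 4 3
f 3 5 1
f 2 8 4
f 6 2 5
f 6 8 2
f 4 8 3
f 7 5 3
f 3 8 7
f 7 6 5
f 8 6 7
f 10 9 13
f 10 13 11
f 11 13 14
f 11 14 12
f 13 9 15
f 13 15 14
f 14 15 16
f 14 16 12
f 15 9 17
f 15 17 16
f 16 17 18
f 16 18 12
f 17 9 19
f 17 19 18
f 18 19 20
f 18 20 12
f 19 9 21
f 19 21 20
f 20 21 22
f 20 22 12
f 21 9 23
f 21 23 22
f 22 23 24
f 22 24 12
f 23 9 25
f 23 25 24
f 24 25 26
f 24 26 12
f 25 9 27
f 25 27 26
f 26 27 28
f 26 28 12
f 27 9 29
f 27 29 28
f 28 29 30
f 28 30 12
f 29 9 31
f 29 31 30
f 30 31 32
f 30 32 12
f 31 9 10
f 31 10 32
f 32 10 11
f 32 11 12
f 34 36 33
f 37 34 33
f 33 36 35
f 35 37 33
f 34 40 36
f 38 34 37
f 38 40 34
f 36 40 35
f 39 37 35
f 35 40 39
f 39 38 37
f 40 38 39
f 42 41 45
f 42 45 43
f 43 45 46
f 43 46 44
f 45 41 47
f 45 47 46
f 46 47 48
f 46 48 44
f 47 41 49
f 47 49 48
f 48 49 50
f 48 50 44
f 49 41 51
f 49 51 50
f 50 51 52
f 50 52 44
f 51 41 53
f 51 53 52
f 52 53 54
f 52 54 44
f 53 41 55
f 53 55 54
f 54 55 56
f 54 56 44
f 55 41 57
f 55 57 56
f 56 57 58
f 56 58 44
f 57 41 59
f 57 59 58
f 58 59 60
f 58 60 44
f 59 41 61
f 59 61 60
f 60 61 62
f 60 62 44
f 61 41 63
f 61 63 62
f 62 63 64
f 62 64 44
f 63 41 65
f 63 65 64
f 64 65 66
f 64 66 44
f 65 41 67
f 65 67 66
f 66 67 68
f 66 68 44
f 67 41 69
f 67 69 68
f 68 69 70
f 68 70 44
f 69 41 71
f 69 71 70
f 70 71 72
f 70 72 44
f 71 41 42
f 71 42 72
f 72 42 43
f 72 43 44
f 73 84 78
f 73 78 74
f 73 74 80
f 73 80 83
f 73 83 84
f 74 78 82
f 78 84 77
f 84 83 75
f 83 80 79
f 80 74 81
f 76 82 77
f 76 77 75
f 76 75 79
f 76 79 81
f 76 81 82
f 77 82 78
f 75 77 84
f 79 75 83
f 81 79 80
f 82 81 74



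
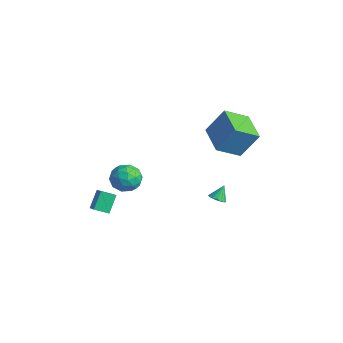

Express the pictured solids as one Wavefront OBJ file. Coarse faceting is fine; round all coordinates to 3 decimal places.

v 1.197 1.594 -3.278
v 1.677 1.917 -3.437
v 1.083 2.206 -2.382
v 1.457 2.056 -3.56
v 1.178 2.088 -3.617
v 0.903 2.008 -3.597
v 0.695 1.833 -3.504
v 0.602 1.603 -3.359
v 0.646 1.371 -3.195
v 0.816 1.191 -3.05
v 1.073 1.102 -2.957
v 1.358 1.127 -2.938
v 1.607 1.258 -2.996
v 1.761 1.467 -3.119
v 1.787 1.705 -3.278
v -1.763 -3.263 -0.81
v -1.397 -2.811 0.079
v -0.523 -4.449 -0.719
v -0.157 -3.997 0.17
v -1.092 -4.499 0.177
v -1.859 -3.767 0.12
v -0.061 -3.493 -0.76
v -0.828 -2.761 -0.817
v -0.345 -2.954 0.109
v -0.982 -3.575 0.688
v -0.938 -3.685 -1.328
v -1.575 -4.306 -0.749
v -1.689 -2.933 -0.374
v -0.231 -4.327 -0.266
v -0.781 -4.622 -0.262
v -0.565 -4.357 0.26
v -1.96 -3.495 -0.349
v -1.745 -3.229 0.173
v -1.566 -4.221 0.231
v -0.175 -4.031 -0.813
v 0.04 -3.765 -0.291
v -1.355 -2.903 -0.9
v -1.139 -2.638 -0.378
v -0.354 -3.039 -0.871
v -0.855 -2.751 0.167
v -0.126 -3.448 0.22
v -0.07 -3.152 -0.327
v -0.521 -2.721 -0.36
v -1.23 -3.117 0.507
v -0.501 -3.814 0.561
v -1.051 -4.109 0.565
v -1.501 -3.678 0.531
v -0.611 -3.2 0.525
v -1.419 -3.446 -1.201
v -0.69 -4.143 -1.147
v -0.419 -3.582 -1.171
v -0.869 -3.151 -1.205
v -1.794 -3.812 -0.86
v -1.065 -4.509 -0.807
v -1.399 -4.539 -0.28
v -1.85 -4.108 -0.313
v -1.309 -4.06 -1.165
v -3.759 -4.496 -4.663
v -4.223 -3.656 -3.631
v -3.212 -3.744 -5.03
v -3.676 -2.903 -3.997
v -2.604 -4.917 -3.803
v -3.068 -4.076 -2.77
v -2.057 -4.164 -4.169
v -2.521 -3.324 -3.137
v 0.715 3.691 -0.49
v 0.34 2.1 0.536
v -1.326 4.366 -0.191
v -1.701 2.775 0.836
v 1.301 4.685 1.264
v 0.926 3.094 2.291
v -0.74 5.36 1.564
v -1.115 3.769 2.59
f 2 1 4
f 2 4 3
f 4 1 5
f 4 5 3
f 5 1 6
f 5 6 3
f 6 1 7
f 6 7 3
f 7 1 8
f 7 8 3
f 8 1 9
f 8 9 3
f 9 1 10
f 9 10 3
f 10 1 11
f 10 11 3
f 11 1 12
f 11 12 3
f 12 1 13
f 12 13 3
f 13 1 14
f 13 14 3
f 14 1 15
f 14 15 3
f 15 1 2
f 15 2 3
f 16 53 32
f 53 27 56
f 32 56 21
f 53 56 32
f 16 32 28
f 32 21 33
f 28 33 17
f 32 33 28
f 16 28 37
f 28 17 38
f 37 38 23
f 28 38 37
f 16 37 49
f 37 23 52
f 49 52 26
f 37 52 49
f 16 49 53
f 49 26 57
f 53 57 27
f 49 57 53
f 17 33 44
f 33 21 47
f 44 47 25
f 33 47 44
f 21 56 34
f 56 27 55
f 34 55 20
f 56 55 34
f 27 57 54
f 57 26 50
f 54 50 18
f 57 50 54
f 26 52 51
f 52 23 39
f 51 39 22
f 52 39 51
f 23 38 43
f 38 17 40
f 43 40 24
f 38 40 43
f 19 45 31
f 45 25 46
f 31 46 20
f 45 46 31
f 19 31 29
f 31 20 30
f 29 30 18
f 31 30 29
f 19 29 36
f 29 18 35
f 36 35 22
f 29 35 36
f 19 36 41
f 36 22 42
f 41 42 24
f 36 42 41
f 19 41 45
f 41 24 48
f 45 48 25
f 41 48 45
f 20 46 34
f 46 25 47
f 34 47 21
f 46 47 34
f 18 30 54
f 30 20 55
f 54 55 27
f 30 55 54
f 22 35 51
f 35 18 50
f 51 50 26
f 35 50 51
f 24 42 43
f 42 22 39
f 43 39 23
f 42 39 43
f 25 48 44
f 48 24 40
f 44 40 17
f 48 40 44
f 59 61 58
f 62 59 58
f 58 61 60
f 60 62 58
f 59 65 61
f 63 59 62
f 63 65 59
f 61 65 60
f 64 62 60
f 60 65 64
f 64 63 62
f 65 63 64
f 67 69 66
f 70 67 66
f 66 69 68
f 68 70 66
f 67 73 69
f 71 67 70
f 71 73 67
f 69 73 68
f 72 70 68
f 68 73 72
f 72 71 70
f 73 71 72



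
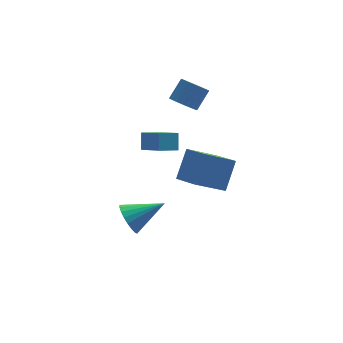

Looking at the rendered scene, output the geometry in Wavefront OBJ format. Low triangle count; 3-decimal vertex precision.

v -0.361 2.193 0.329
v -0.146 2.814 1.135
v -0.899 3.529 -0.556
v -0.685 4.15 0.25
v 0.685 2.35 -0.07
v 0.899 2.971 0.736
v 0.146 3.686 -0.955
v 0.361 4.307 -0.149
v 1.098 2.839 3.076
v 1.721 2.683 2.616
v 2.526 3.166 3.545
v 1.902 3.321 4.004
v 1.643 2.989 2.525
v 2.448 3.472 3.453
v 1.471 3.269 2.528
v 2.276 3.752 3.457
v 1.234 3.474 2.627
v 2.039 3.957 3.555
v 0.974 3.57 2.803
v 1.779 4.052 3.731
v 0.735 3.539 3.026
v 1.54 4.021 3.955
v 0.559 3.387 3.258
v 1.363 3.869 4.186
v 0.476 3.14 3.458
v 1.28 3.623 4.387
v 0.5 2.841 3.592
v 1.305 3.324 4.521
v 0.628 2.542 3.637
v 1.433 3.024 4.566
v 0.837 2.294 3.585
v 1.642 2.776 4.513
v 1.091 2.14 3.445
v 1.896 2.623 4.373
v 1.346 2.107 3.241
v 2.151 2.59 4.169
v 1.559 2.201 3.008
v 2.363 2.683 3.936
v 1.691 2.405 2.787
v 2.496 2.887 3.716
v 2.849 1.231 -3.06
v 1.138 1.154 -1.951
v 2.37 2.676 -3.697
v 0.66 2.599 -2.589
v 3.72 2.141 -1.651
v 2.01 2.064 -0.543
v 3.242 3.586 -2.289
v 1.531 3.509 -1.18
v -3.502 -2.546 -0.016
v -3.187 -2.971 -0.756
v -1.758 -2.734 0.836
v -3.109 -2.609 -0.834
v -3.1 -2.236 -0.771
v -3.161 -1.917 -0.577
v -3.28 -1.706 -0.286
v -3.438 -1.641 0.052
v -3.607 -1.732 0.378
v -3.758 -1.964 0.636
v -3.864 -2.297 0.781
v -3.908 -2.673 0.789
v -3.882 -3.027 0.657
v -3.79 -3.297 0.41
v -3.649 -3.438 0.088
v -3.482 -3.425 -0.251
v -3.318 -3.26 -0.55
f 2 4 1
f 5 2 1
f 1 4 3
f 3 5 1
f 2 8 4
f 6 2 5
f 6 8 2
f 4 8 3
f 7 5 3
f 3 8 7
f 7 6 5
f 8 6 7
f 10 9 13
f 10 13 11
f 11 13 14
f 11 14 12
f 13 9 15
f 13 15 14
f 14 15 16
f 14 16 12
f 15 9 17
f 15 17 16
f 16 17 18
f 16 18 12
f 17 9 19
f 17 19 18
f 18 19 20
f 18 20 12
f 19 9 21
f 19 21 20
f 20 21 22
f 20 22 12
f 21 9 23
f 21 23 22
f 22 23 24
f 22 24 12
f 23 9 25
f 23 25 24
f 24 25 26
f 24 26 12
f 25 9 27
f 25 27 26
f 26 27 28
f 26 28 12
f 27 9 29
f 27 29 28
f 28 29 30
f 28 30 12
f 29 9 31
f 29 31 30
f 30 31 32
f 30 32 12
f 31 9 33
f 31 33 32
f 32 33 34
f 32 34 12
f 33 9 35
f 33 35 34
f 34 35 36
f 34 36 12
f 35 9 37
f 35 37 36
f 36 37 38
f 36 38 12
f 37 9 39
f 37 39 38
f 38 39 40
f 38 40 12
f 39 9 10
f 39 10 40
f 40 10 11
f 40 11 12
f 42 44 41
f 45 42 41
f 41 44 43
f 43 45 41
f 42 48 44
f 46 42 45
f 46 48 42
f 44 48 43
f 47 45 43
f 43 48 47
f 47 46 45
f 48 46 47
f 50 49 52
f 50 52 51
f 52 49 53
f 52 53 51
f 53 49 54
f 53 54 51
f 54 49 55
f 54 55 51
f 55 49 56
f 55 56 51
f 56 49 57
f 56 57 51
f 57 49 58
f 57 58 51
f 58 49 59
f 58 59 51
f 59 49 60
f 59 60 51
f 60 49 61
f 60 61 51
f 61 49 62
f 61 62 51
f 62 49 63
f 62 63 51
f 63 49 64
f 63 64 51
f 64 49 65
f 64 65 51
f 65 49 50
f 65 50 51



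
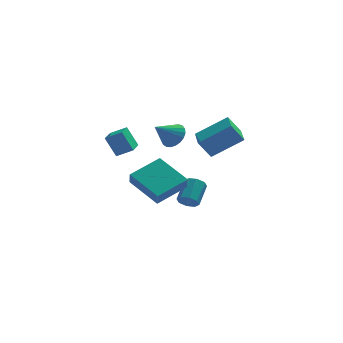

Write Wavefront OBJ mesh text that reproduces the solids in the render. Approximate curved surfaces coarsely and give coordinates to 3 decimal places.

v 2.404 2.296 1.336
v 4.01 2.29 2.406
v 2.448 3.634 1.278
v 4.054 3.628 2.348
v 3.046 2.232 0.372
v 4.652 2.226 1.442
v 3.09 3.57 0.314
v 4.696 3.564 1.384
v -2.436 -2.183 4.246
v -1.68 -2.349 4.664
v -2.116 -1.202 4.055
v -1.359 -1.367 4.473
v -1.961 -2.533 3.247
v -1.204 -2.698 3.665
v -1.64 -1.551 3.056
v -0.884 -1.717 3.474
v 1.152 1.744 2.195
v 1.608 1.9 2.77
v 0.208 1.296 3.065
v 1.451 2.168 2.738
v 1.242 2.362 2.611
v 1.018 2.449 2.413
v 0.817 2.415 2.177
v 0.674 2.264 1.944
v 0.614 2.024 1.755
v 0.647 1.735 1.641
v 0.767 1.448 1.624
v 0.954 1.212 1.705
v 1.175 1.068 1.871
v 1.393 1.041 2.094
v 1.568 1.136 2.333
v 1.672 1.335 2.549
v 1.686 1.606 2.704
v -0.923 2.228 -1.113
v -0.946 1.863 -0.401
v 0.638 3.171 -0.579
v 0.615 2.806 0.132
v 0.245 0.714 -1.852
v 0.222 0.349 -1.141
v 1.806 1.657 -1.319
v 1.783 1.292 -0.607
v 1.941 2.385 -2.795
v 2.301 2.504 -3.234
v 2.819 3.555 -2.524
v 2.459 3.435 -2.085
v 1.914 2.718 -3.269
v 2.432 3.769 -2.558
v 1.543 2.737 -3.026
v 2.06 3.788 -2.316
v 1.405 2.55 -2.648
v 1.923 3.6 -1.938
v 1.581 2.265 -2.356
v 2.099 3.316 -1.646
v 1.968 2.051 -2.322
v 2.486 3.102 -1.611
v 2.34 2.032 -2.564
v 2.857 3.083 -1.854
v 2.477 2.22 -2.942
v 2.995 3.27 -2.232
f 2 4 1
f 5 2 1
f 1 4 3
f 3 5 1
f 2 8 4
f 6 2 5
f 6 8 2
f 4 8 3
f 7 5 3
f 3 8 7
f 7 6 5
f 8 6 7
f 10 12 9
f 13 10 9
f 9 12 11
f 11 13 9
f 10 16 12
f 14 10 13
f 14 16 10
f 12 16 11
f 15 13 11
f 11 16 15
f 15 14 13
f 16 14 15
f 18 17 20
f 18 20 19
f 20 17 21
f 20 21 19
f 21 17 22
f 21 22 19
f 22 17 23
f 22 23 19
f 23 17 24
f 23 24 19
f 24 17 25
f 24 25 19
f 25 17 26
f 25 26 19
f 26 17 27
f 26 27 19
f 27 17 28
f 27 28 19
f 28 17 29
f 28 29 19
f 29 17 30
f 29 30 19
f 30 17 31
f 30 31 19
f 31 17 32
f 31 32 19
f 32 17 33
f 32 33 19
f 33 17 18
f 33 18 19
f 35 37 34
f 38 35 34
f 34 37 36
f 36 38 34
f 35 41 37
f 39 35 38
f 39 41 35
f 37 41 36
f 40 38 36
f 36 41 40
f 40 39 38
f 41 39 40
f 43 42 46
f 43 46 44
f 44 46 47
f 44 47 45
f 46 42 48
f 46 48 47
f 47 48 49
f 47 49 45
f 48 42 50
f 48 50 49
f 49 50 51
f 49 51 45
f 50 42 52
f 50 52 51
f 51 52 53
f 51 53 45
f 52 42 54
f 52 54 53
f 53 54 55
f 53 55 45
f 54 42 56
f 54 56 55
f 55 56 57
f 55 57 45
f 56 42 58
f 56 58 57
f 57 58 59
f 57 59 45
f 58 42 43
f 58 43 59
f 59 43 44
f 59 44 45



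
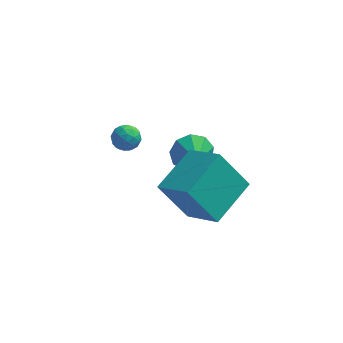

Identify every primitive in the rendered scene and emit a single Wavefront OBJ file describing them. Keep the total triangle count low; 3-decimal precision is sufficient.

v 1.565 -2.857 -0.741
v 2.779 -3.832 0.201
v 2.548 -1.097 -0.187
v 3.762 -2.072 0.755
v 2.698 -2.988 -2.335
v 3.912 -3.963 -1.393
v 3.681 -1.228 -1.781
v 4.895 -2.203 -0.839
v -0.387 2.021 -3.403
v 0.177 2.068 -3.102
v -0.757 1.452 -2.618
v -0.193 1.499 -2.317
v -0.567 2.016 -2.381
v -0.338 2.368 -2.866
v -0.242 1.152 -2.854
v -0.013 1.504 -3.339
v 0.267 1.531 -2.763
v 0.066 2.066 -2.47
v -0.646 1.454 -3.25
v -0.847 1.989 -2.957
v -0.072 2.095 -3.321
v -0.508 1.425 -2.399
v -0.727 1.729 -2.436
v -0.396 1.757 -2.259
v -0.375 2.271 -3.182
v -0.044 2.299 -3.006
v -0.481 2.268 -2.582
v -0.536 1.221 -2.714
v -0.205 1.249 -2.538
v -0.184 1.763 -3.461
v 0.147 1.791 -3.284
v -0.099 1.252 -3.138
v 0.312 1.807 -2.945
v 0.095 1.472 -2.484
v 0.066 1.268 -2.8
v 0.2 1.475 -3.085
v 0.194 2.121 -2.773
v -0.023 1.786 -2.312
v -0.243 2.09 -2.349
v -0.109 2.297 -2.634
v 0.247 1.805 -2.574
v -0.557 1.734 -3.408
v -0.774 1.399 -2.947
v -0.471 1.223 -3.086
v -0.337 1.43 -3.371
v -0.675 2.048 -3.236
v -0.892 1.713 -2.775
v -0.78 2.045 -2.635
v -0.646 2.252 -2.92
v -0.827 1.715 -3.146
v 2.327 1.633 -3.382
v 2.721 1.362 -4.145
v 2.653 0.687 -2.878
v 3.121 1.682 -3.803
v 3.15 1.979 -3.265
v 2.794 2.114 -2.781
v 2.219 2.024 -2.579
v 1.695 1.751 -2.752
v 1.467 1.423 -3.22
v 1.641 1.193 -3.764
v 2.136 1.169 -4.129
f 2 4 1
f 5 2 1
f 1 4 3
f 3 5 1
f 2 8 4
f 6 2 5
f 6 8 2
f 4 8 3
f 7 5 3
f 3 8 7
f 7 6 5
f 8 6 7
f 9 46 25
f 46 20 49
f 25 49 14
f 46 49 25
f 9 25 21
f 25 14 26
f 21 26 10
f 25 26 21
f 9 21 30
f 21 10 31
f 30 31 16
f 21 31 30
f 9 30 42
f 30 16 45
f 42 45 19
f 30 45 42
f 9 42 46
f 42 19 50
f 46 50 20
f 42 50 46
f 10 26 37
f 26 14 40
f 37 40 18
f 26 40 37
f 14 49 27
f 49 20 48
f 27 48 13
f 49 48 27
f 20 50 47
f 50 19 43
f 47 43 11
f 50 43 47
f 19 45 44
f 45 16 32
f 44 32 15
f 45 32 44
f 16 31 36
f 31 10 33
f 36 33 17
f 31 33 36
f 12 38 24
f 38 18 39
f 24 39 13
f 38 39 24
f 12 24 22
f 24 13 23
f 22 23 11
f 24 23 22
f 12 22 29
f 22 11 28
f 29 28 15
f 22 28 29
f 12 29 34
f 29 15 35
f 34 35 17
f 29 35 34
f 12 34 38
f 34 17 41
f 38 41 18
f 34 41 38
f 13 39 27
f 39 18 40
f 27 40 14
f 39 40 27
f 11 23 47
f 23 13 48
f 47 48 20
f 23 48 47
f 15 28 44
f 28 11 43
f 44 43 19
f 28 43 44
f 17 35 36
f 35 15 32
f 36 32 16
f 35 32 36
f 18 41 37
f 41 17 33
f 37 33 10
f 41 33 37
f 52 51 54
f 52 54 53
f 54 51 55
f 54 55 53
f 55 51 56
f 55 56 53
f 56 51 57
f 56 57 53
f 57 51 58
f 57 58 53
f 58 51 59
f 58 59 53
f 59 51 60
f 59 60 53
f 60 51 61
f 60 61 53
f 61 51 52
f 61 52 53



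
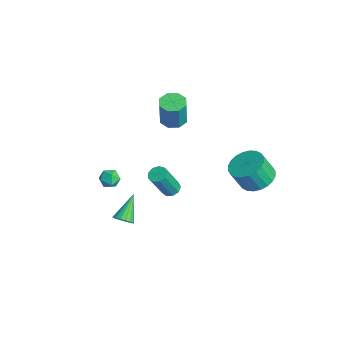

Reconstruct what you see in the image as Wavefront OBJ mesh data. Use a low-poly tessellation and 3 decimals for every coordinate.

v 2.894 -4.107 0.313
v 3.399 -3.865 0.555
v 1.906 -3.173 1.447
v 3.329 -3.68 0.34
v 3.159 -3.592 0.12
v 2.928 -3.623 -0.056
v 2.689 -3.764 -0.148
v 2.498 -3.984 -0.134
v 2.397 -4.232 -0.017
v 2.41 -4.451 0.175
v 2.534 -4.592 0.399
v 2.74 -4.621 0.603
v 2.982 -4.533 0.741
v 3.204 -4.347 0.781
v 3.354 -4.106 0.714
v -3.227 0.82 2.571
v -2.708 1.44 2.523
v -2.354 1.28 4.301
v -2.873 0.66 4.349
v -3.286 1.623 2.655
v -2.931 1.464 4.433
v -3.829 1.336 2.737
v -3.474 1.177 4.515
v -4.019 0.746 2.722
v -3.665 0.587 4.5
v -3.746 0.2 2.619
v -3.392 0.04 4.397
v -3.169 0.016 2.487
v -2.814 -0.143 4.265
v -2.626 0.303 2.405
v -2.271 0.144 4.183
v -2.435 0.893 2.42
v -2.081 0.734 4.198
v 0.685 -0.665 0.098
v 1.186 -0.395 0.129
v 1.556 -1.285 1.972
v 1.055 -1.555 1.942
v 0.907 -0.176 0.29
v 1.276 -1.066 2.133
v 0.524 -0.186 0.362
v 0.893 -1.076 2.205
v 0.216 -0.42 0.31
v 0.586 -1.31 2.154
v 0.128 -0.769 0.16
v 0.498 -1.659 2.003
v 0.301 -1.069 -0.02
v 0.67 -1.959 1.824
v 0.654 -1.18 -0.144
v 1.023 -2.07 1.699
v 1.021 -1.05 -0.155
v 1.39 -1.94 1.689
v 1.231 -0.74 -0.047
v 1.601 -1.63 1.796
v -3.936 -2.274 -2.4
v -3.338 -2.318 -2.05
v -4.082 -3.382 -2.29
v -3.484 -3.426 -1.94
v -4.031 -3.108 -1.655
v -3.941 -2.424 -1.722
v -3.479 -3.276 -2.618
v -3.389 -2.592 -2.685
v -3.056 -2.938 -2.184
v -3.397 -2.834 -1.589
v -4.023 -2.866 -2.751
v -4.364 -2.762 -2.156
v 2.536 3.67 1.347
v 3.594 3.832 1.485
v 3.523 3.152 2.831
v 2.464 2.99 2.693
v 3.435 4.183 1.653
v 3.364 3.504 3
v 3.138 4.457 1.776
v 3.067 3.777 3.122
v 2.75 4.61 1.833
v 2.679 3.931 3.179
v 2.329 4.62 1.816
v 2.258 3.941 3.162
v 1.939 4.486 1.727
v 1.868 3.807 3.074
v 1.641 4.227 1.581
v 1.57 3.548 2.927
v 1.478 3.884 1.399
v 1.407 3.204 2.745
v 1.477 3.508 1.209
v 1.406 2.828 2.555
v 1.636 3.156 1.04
v 1.565 2.477 2.387
v 1.933 2.883 0.918
v 1.862 2.203 2.264
v 2.321 2.729 0.861
v 2.25 2.05 2.207
v 2.742 2.719 0.878
v 2.671 2.04 2.224
v 3.132 2.853 0.966
v 3.061 2.174 2.313
v 3.43 3.112 1.113
v 3.359 2.433 2.459
v 3.593 3.456 1.295
v 3.522 2.776 2.641
f 2 1 4
f 2 4 3
f 4 1 5
f 4 5 3
f 5 1 6
f 5 6 3
f 6 1 7
f 6 7 3
f 7 1 8
f 7 8 3
f 8 1 9
f 8 9 3
f 9 1 10
f 9 10 3
f 10 1 11
f 10 11 3
f 11 1 12
f 11 12 3
f 12 1 13
f 12 13 3
f 13 1 14
f 13 14 3
f 14 1 15
f 14 15 3
f 15 1 2
f 15 2 3
f 17 16 20
f 17 20 18
f 18 20 21
f 18 21 19
f 20 16 22
f 20 22 21
f 21 22 23
f 21 23 19
f 22 16 24
f 22 24 23
f 23 24 25
f 23 25 19
f 24 16 26
f 24 26 25
f 25 26 27
f 25 27 19
f 26 16 28
f 26 28 27
f 27 28 29
f 27 29 19
f 28 16 30
f 28 30 29
f 29 30 31
f 29 31 19
f 30 16 32
f 30 32 31
f 31 32 33
f 31 33 19
f 32 16 17
f 32 17 33
f 33 17 18
f 33 18 19
f 35 34 38
f 35 38 36
f 36 38 39
f 36 39 37
f 38 34 40
f 38 40 39
f 39 40 41
f 39 41 37
f 40 34 42
f 40 42 41
f 41 42 43
f 41 43 37
f 42 34 44
f 42 44 43
f 43 44 45
f 43 45 37
f 44 34 46
f 44 46 45
f 45 46 47
f 45 47 37
f 46 34 48
f 46 48 47
f 47 48 49
f 47 49 37
f 48 34 50
f 48 50 49
f 49 50 51
f 49 51 37
f 50 34 52
f 50 52 51
f 51 52 53
f 51 53 37
f 52 34 35
f 52 35 53
f 53 35 36
f 53 36 37
f 54 65 59
f 54 59 55
f 54 55 61
f 54 61 64
f 54 64 65
f 55 59 63
f 59 65 58
f 65 64 56
f 64 61 60
f 61 55 62
f 57 63 58
f 57 58 56
f 57 56 60
f 57 60 62
f 57 62 63
f 58 63 59
f 56 58 65
f 60 56 64
f 62 60 61
f 63 62 55
f 67 66 70
f 67 70 68
f 68 70 71
f 68 71 69
f 70 66 72
f 70 72 71
f 71 72 73
f 71 73 69
f 72 66 74
f 72 74 73
f 73 74 75
f 73 75 69
f 74 66 76
f 74 76 75
f 75 76 77
f 75 77 69
f 76 66 78
f 76 78 77
f 77 78 79
f 77 79 69
f 78 66 80
f 78 80 79
f 79 80 81
f 79 81 69
f 80 66 82
f 80 82 81
f 81 82 83
f 81 83 69
f 82 66 84
f 82 84 83
f 83 84 85
f 83 85 69
f 84 66 86
f 84 86 85
f 85 86 87
f 85 87 69
f 86 66 88
f 86 88 87
f 87 88 89
f 87 89 69
f 88 66 90
f 88 90 89
f 89 90 91
f 89 91 69
f 90 66 92
f 90 92 91
f 91 92 93
f 91 93 69
f 92 66 94
f 92 94 93
f 93 94 95
f 93 95 69
f 94 66 96
f 94 96 95
f 95 96 97
f 95 97 69
f 96 66 98
f 96 98 97
f 97 98 99
f 97 99 69
f 98 66 67
f 98 67 99
f 99 67 68
f 99 68 69



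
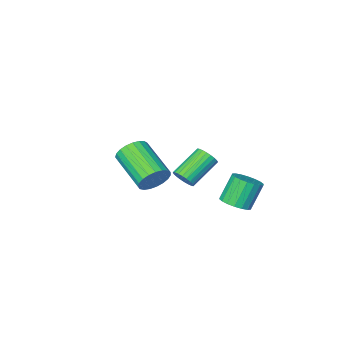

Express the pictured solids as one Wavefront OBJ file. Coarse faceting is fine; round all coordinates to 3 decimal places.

v 2.476 4.113 1.292
v 2.915 4.397 1.91
v 2.983 2.472 2.747
v 2.544 2.187 2.128
v 2.6 4.435 2.024
v 2.668 2.51 2.861
v 2.264 4.418 2.012
v 2.332 2.493 2.848
v 1.964 4.347 1.874
v 2.033 2.422 2.711
v 1.753 4.237 1.636
v 1.822 2.311 2.473
v 1.667 4.104 1.339
v 1.736 2.179 2.175
v 1.721 3.973 1.033
v 1.789 2.048 1.87
v 1.905 3.866 0.772
v 1.974 1.941 1.609
v 2.188 3.802 0.601
v 2.256 1.877 1.438
v 2.521 3.792 0.549
v 2.589 1.867 1.386
v 2.845 3.836 0.626
v 2.914 1.911 1.462
v 3.106 3.929 0.818
v 3.175 2.004 1.654
v 3.258 4.053 1.092
v 3.327 2.128 1.928
v 3.275 4.188 1.4
v 3.344 2.263 2.236
v 3.153 4.309 1.69
v 3.222 2.384 2.526
v -2.744 2.387 -3.048
v -2.321 2.997 -2.749
v -3.074 2.863 -1.413
v -3.496 2.253 -1.712
v -2.604 3.159 -2.892
v -3.357 3.025 -1.556
v -2.915 3.168 -3.066
v -3.667 3.034 -1.73
v -3.191 3.023 -3.237
v -3.944 2.889 -1.9
v -3.379 2.751 -3.37
v -4.132 2.617 -2.033
v -3.441 2.408 -3.439
v -4.194 2.274 -2.102
v -3.365 2.06 -3.431
v -4.118 1.926 -2.094
v -3.166 1.777 -3.347
v -3.919 1.643 -2.011
v -2.883 1.615 -3.204
v -3.636 1.481 -1.868
v -2.573 1.606 -3.03
v -3.325 1.472 -1.694
v -2.296 1.751 -2.86
v -3.049 1.617 -1.523
v -2.108 2.023 -2.727
v -2.861 1.889 -1.39
v -2.046 2.366 -2.658
v -2.799 2.232 -1.321
v -2.122 2.714 -2.666
v -2.875 2.58 -1.329
v -2.445 -1.855 -3.695
v -2.099 -2.22 -3.283
v -3.63 -2.529 -2.273
v -3.975 -2.165 -2.685
v -2.076 -1.99 -3.177
v -3.606 -2.3 -2.167
v -2.109 -1.74 -3.151
v -3.639 -2.05 -2.141
v -2.193 -1.508 -3.207
v -3.724 -1.817 -2.197
v -2.315 -1.328 -3.337
v -3.846 -1.638 -2.327
v -2.457 -1.229 -3.522
v -3.988 -1.538 -2.512
v -2.598 -1.225 -3.734
v -4.128 -1.534 -2.724
v -2.715 -1.317 -3.939
v -4.245 -1.626 -2.929
v -2.79 -1.491 -4.107
v -4.321 -1.8 -3.097
v -2.814 -1.72 -4.213
v -4.344 -2.03 -3.203
v -2.781 -1.97 -4.239
v -4.311 -2.28 -3.229
v -2.696 -2.203 -4.183
v -4.227 -2.512 -3.173
v -2.574 -2.382 -4.053
v -4.105 -2.692 -3.043
v -2.432 -2.482 -3.868
v -3.963 -2.791 -2.858
v -2.292 -2.486 -3.656
v -3.822 -2.795 -2.646
v -2.175 -2.394 -3.451
v -3.705 -2.703 -2.441
f 2 1 5
f 2 5 3
f 3 5 6
f 3 6 4
f 5 1 7
f 5 7 6
f 6 7 8
f 6 8 4
f 7 1 9
f 7 9 8
f 8 9 10
f 8 10 4
f 9 1 11
f 9 11 10
f 10 11 12
f 10 12 4
f 11 1 13
f 11 13 12
f 12 13 14
f 12 14 4
f 13 1 15
f 13 15 14
f 14 15 16
f 14 16 4
f 15 1 17
f 15 17 16
f 16 17 18
f 16 18 4
f 17 1 19
f 17 19 18
f 18 19 20
f 18 20 4
f 19 1 21
f 19 21 20
f 20 21 22
f 20 22 4
f 21 1 23
f 21 23 22
f 22 23 24
f 22 24 4
f 23 1 25
f 23 25 24
f 24 25 26
f 24 26 4
f 25 1 27
f 25 27 26
f 26 27 28
f 26 28 4
f 27 1 29
f 27 29 28
f 28 29 30
f 28 30 4
f 29 1 31
f 29 31 30
f 30 31 32
f 30 32 4
f 31 1 2
f 31 2 32
f 32 2 3
f 32 3 4
f 34 33 37
f 34 37 35
f 35 37 38
f 35 38 36
f 37 33 39
f 37 39 38
f 38 39 40
f 38 40 36
f 39 33 41
f 39 41 40
f 40 41 42
f 40 42 36
f 41 33 43
f 41 43 42
f 42 43 44
f 42 44 36
f 43 33 45
f 43 45 44
f 44 45 46
f 44 46 36
f 45 33 47
f 45 47 46
f 46 47 48
f 46 48 36
f 47 33 49
f 47 49 48
f 48 49 50
f 48 50 36
f 49 33 51
f 49 51 50
f 50 51 52
f 50 52 36
f 51 33 53
f 51 53 52
f 52 53 54
f 52 54 36
f 53 33 55
f 53 55 54
f 54 55 56
f 54 56 36
f 55 33 57
f 55 57 56
f 56 57 58
f 56 58 36
f 57 33 59
f 57 59 58
f 58 59 60
f 58 60 36
f 59 33 61
f 59 61 60
f 60 61 62
f 60 62 36
f 61 33 34
f 61 34 62
f 62 34 35
f 62 35 36
f 64 63 67
f 64 67 65
f 65 67 68
f 65 68 66
f 67 63 69
f 67 69 68
f 68 69 70
f 68 70 66
f 69 63 71
f 69 71 70
f 70 71 72
f 70 72 66
f 71 63 73
f 71 73 72
f 72 73 74
f 72 74 66
f 73 63 75
f 73 75 74
f 74 75 76
f 74 76 66
f 75 63 77
f 75 77 76
f 76 77 78
f 76 78 66
f 77 63 79
f 77 79 78
f 78 79 80
f 78 80 66
f 79 63 81
f 79 81 80
f 80 81 82
f 80 82 66
f 81 63 83
f 81 83 82
f 82 83 84
f 82 84 66
f 83 63 85
f 83 85 84
f 84 85 86
f 84 86 66
f 85 63 87
f 85 87 86
f 86 87 88
f 86 88 66
f 87 63 89
f 87 89 88
f 88 89 90
f 88 90 66
f 89 63 91
f 89 91 90
f 90 91 92
f 90 92 66
f 91 63 93
f 91 93 92
f 92 93 94
f 92 94 66
f 93 63 95
f 93 95 94
f 94 95 96
f 94 96 66
f 95 63 64
f 95 64 96
f 96 64 65
f 96 65 66

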